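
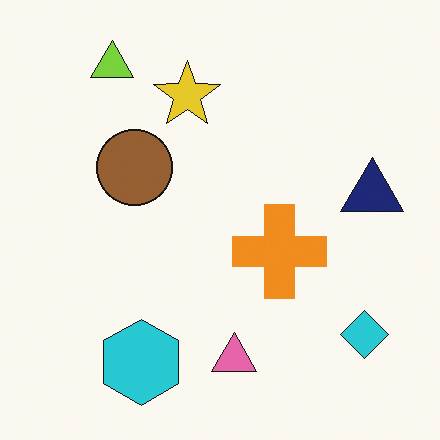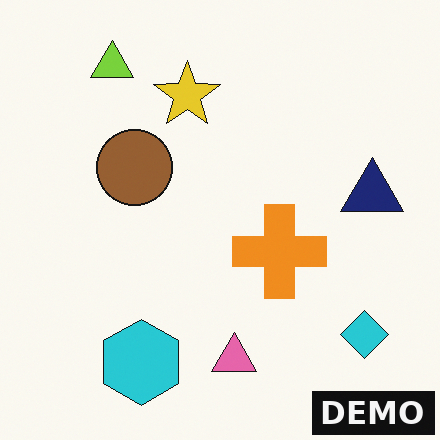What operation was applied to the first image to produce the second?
The image was watermarked with the text "DEMO" in the lower-right corner.

A dark label reading "DEMO" appears in the lower-right corner.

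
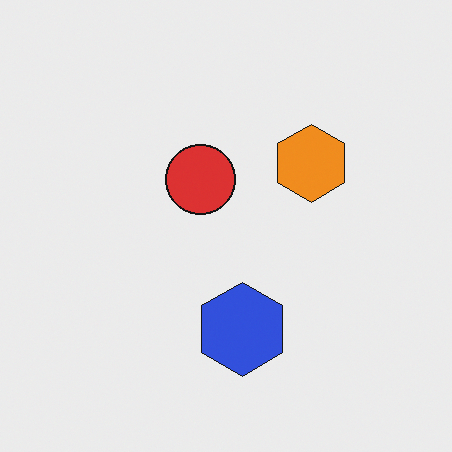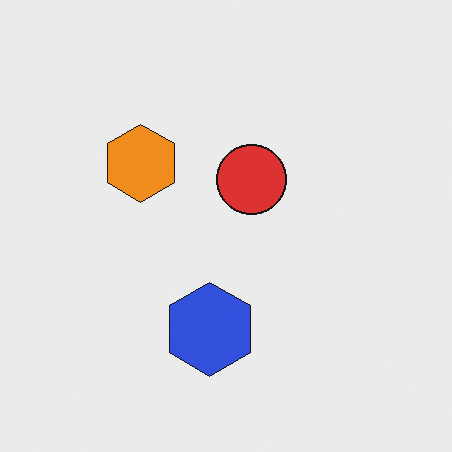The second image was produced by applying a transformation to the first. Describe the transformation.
The image was flipped horizontally (left ↔ right).

The orange hexagon is in the right of the first image and the left of the second — shapes on opposite sides of the vertical midline have swapped in a mirror flip.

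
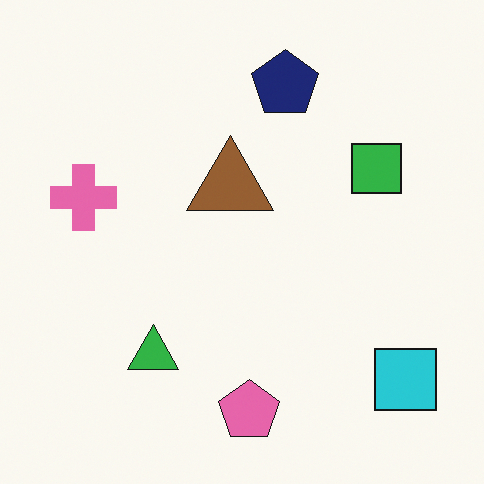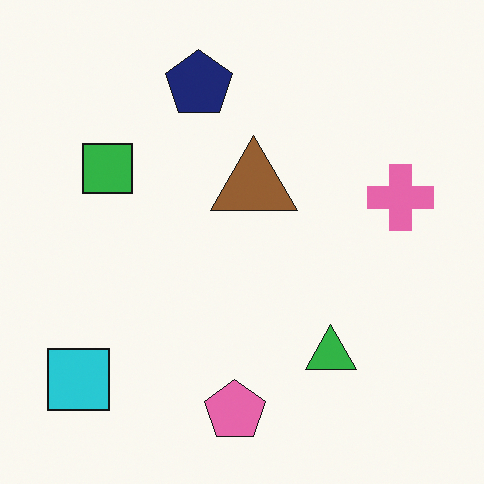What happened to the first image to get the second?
This is the original image flipped horizontally (left ↔ right).

The cyan square is in the bottom-right of the first image and the bottom-left of the second — shapes on opposite sides of the vertical midline have swapped in a mirror flip.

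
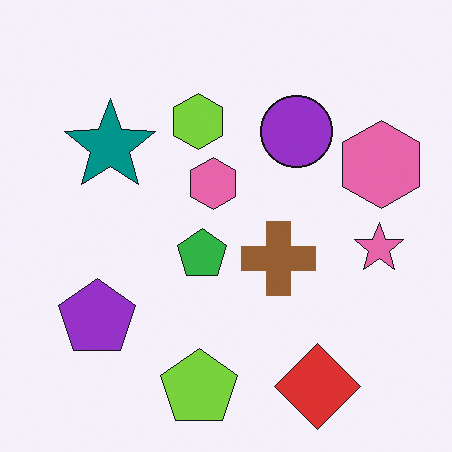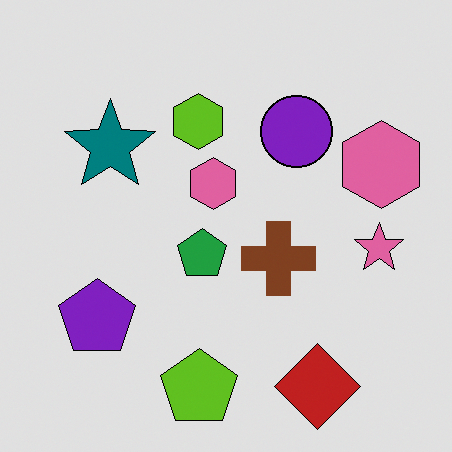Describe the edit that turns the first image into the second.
Posterized to a reduced palette.

Each flat color has snapped to a coarser quantized level — most visibly, the near-white background has dropped to a flat grey.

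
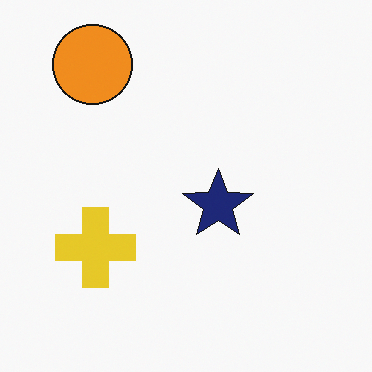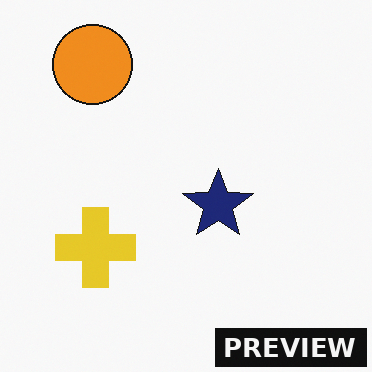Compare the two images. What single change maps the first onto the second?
It was watermarked with the text "PREVIEW" in the lower-right corner.

A dark label reading "PREVIEW" appears in the lower-right corner.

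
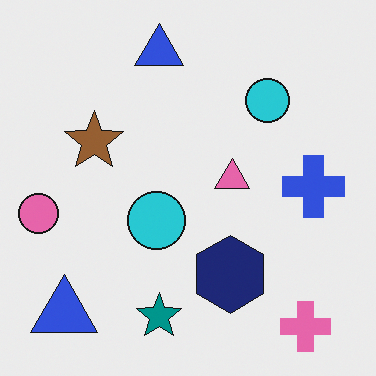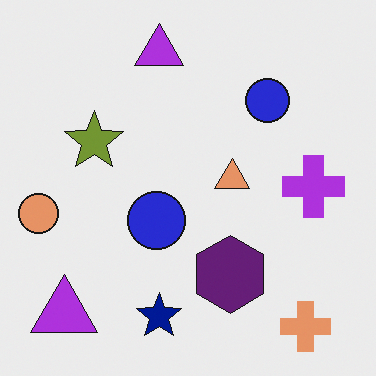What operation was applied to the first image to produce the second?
The second image is the first hue-shifted slightly.

Every shape's color has rotated by the same amount around the hue wheel — a uniform hue shift.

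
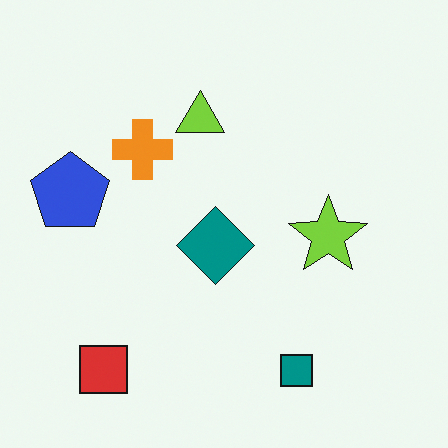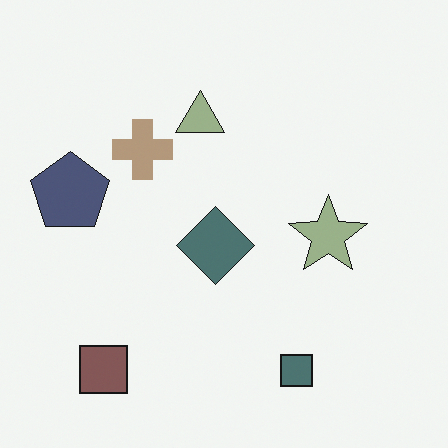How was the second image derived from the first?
The image was made much more muted (saturation change).

All colors are more muted and greyish — a global saturation change.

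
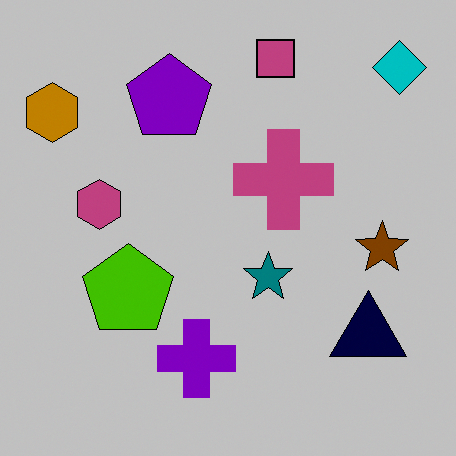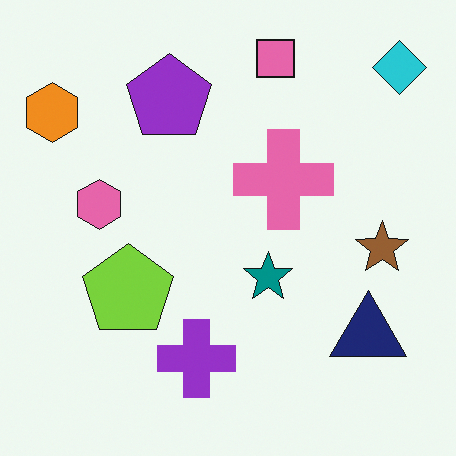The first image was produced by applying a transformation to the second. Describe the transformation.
The transformation is: aggressively posterized.

Each flat color has snapped to a coarser quantized level — most visibly, the near-white background has dropped to a flat grey.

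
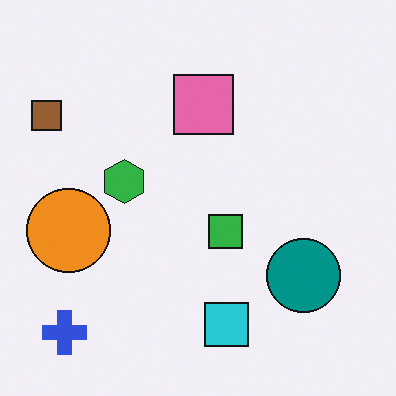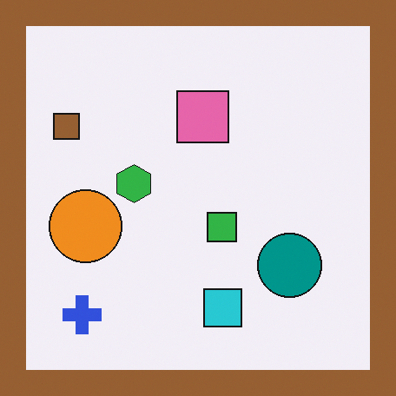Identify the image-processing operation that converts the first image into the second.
This is the original image framed with a brown border.

A solid brown frame runs around the edge of the second image, with the content slightly shrunk inside it.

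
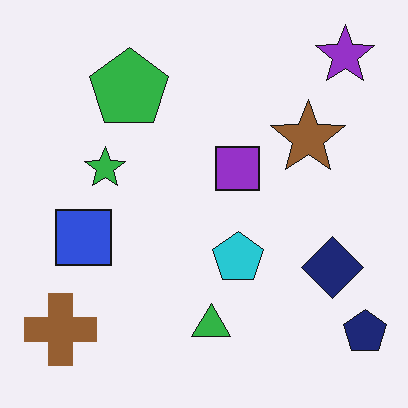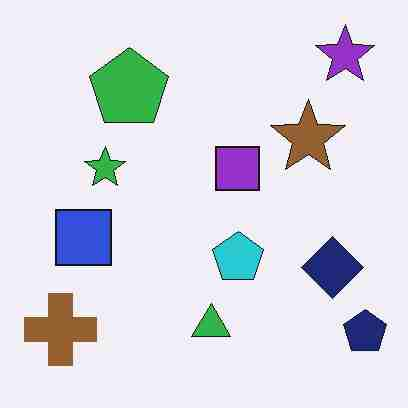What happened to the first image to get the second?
The transformation is: degraded with heavy JPEG compression.

Blocky 8×8 compression artifacts appear around shape edges and the flat background shows ringing — characteristic JPEG degradation.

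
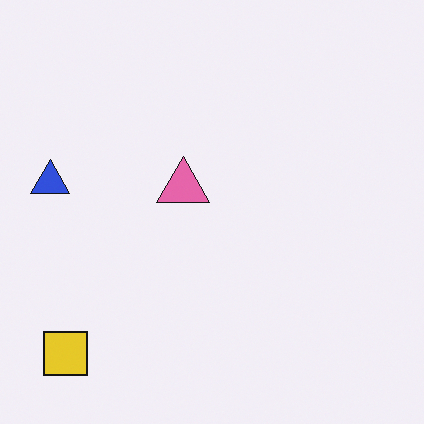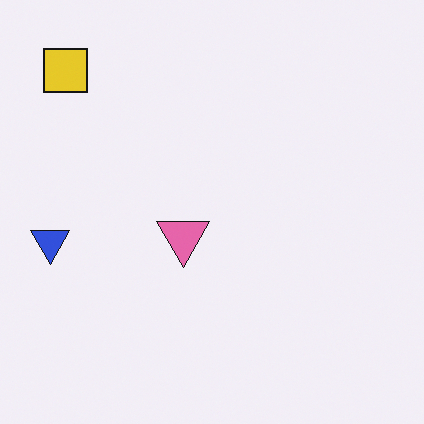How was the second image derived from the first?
This is the original image flipped vertically (top ↔ bottom).

The yellow square is in the bottom-left of the first image and the top-left of the second — shapes on opposite sides of the horizontal midline have swapped in a mirror flip.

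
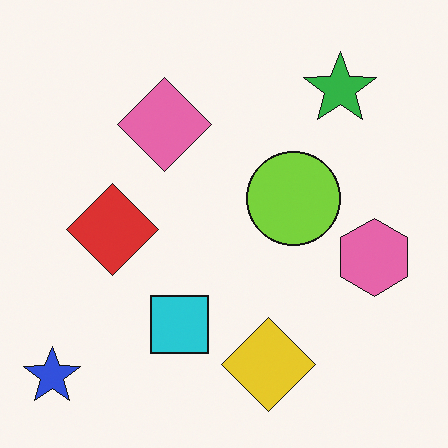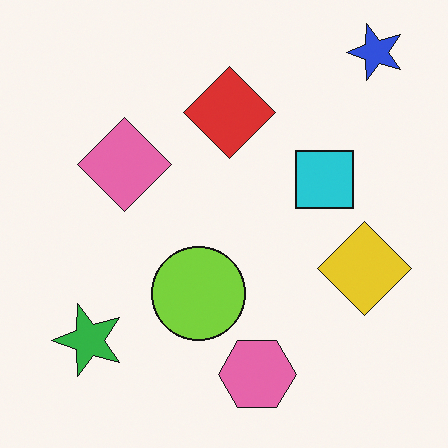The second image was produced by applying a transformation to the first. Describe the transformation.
The image was transposed (reflected across the top-left ↔ bottom-right diagonal).

Shapes have swapped their row and column positions — what was in the top-right is now in the bottom-left — a diagonal reflection.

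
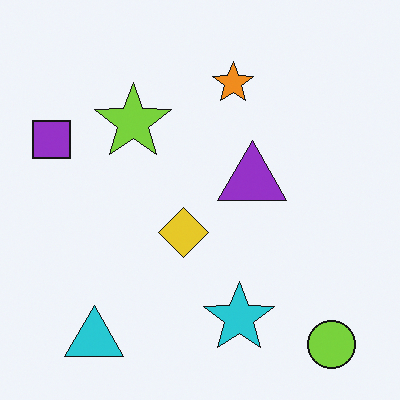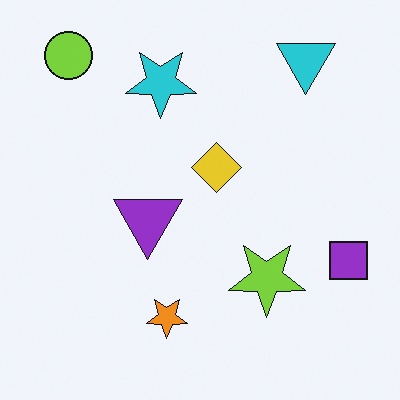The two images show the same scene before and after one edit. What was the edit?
It was rotated 180°.

The lime circle sits in the bottom-right of the first image and the top-left of the second — consistent with a whole-image 180° rotation.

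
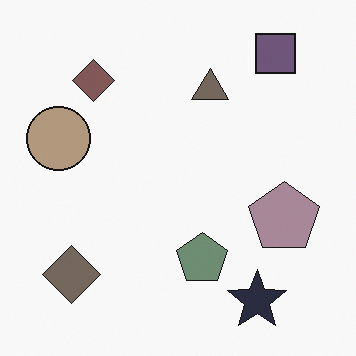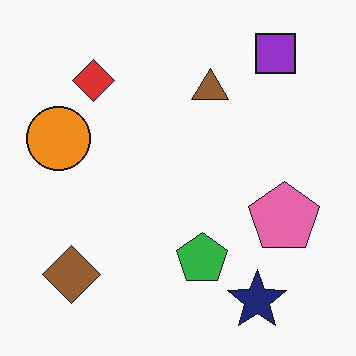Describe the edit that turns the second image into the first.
This is the original image made much more muted (saturation change).

All colors are more muted and greyish — a global saturation change.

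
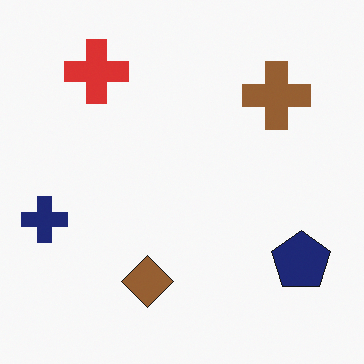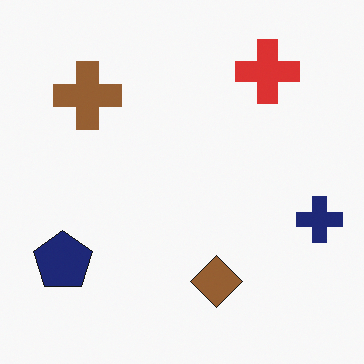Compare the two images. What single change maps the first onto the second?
The second image is the first flipped horizontally (left ↔ right).

The navy cross is in the left of the first image and the right of the second — shapes on opposite sides of the vertical midline have swapped in a mirror flip.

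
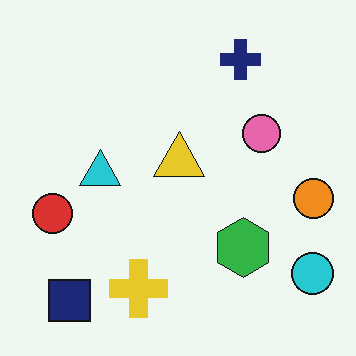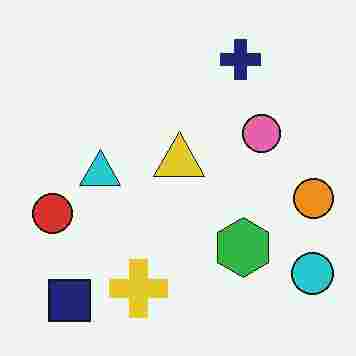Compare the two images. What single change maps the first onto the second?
The transformation is: heavily JPEG-compressed with obvious blocking artifacts.

Blocky 8×8 compression artifacts appear around shape edges and the flat background shows ringing — characteristic JPEG degradation.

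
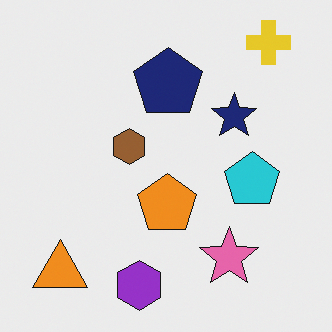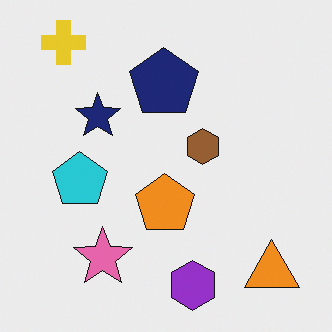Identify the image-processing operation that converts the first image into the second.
This is the original image flipped horizontally (left ↔ right).

The orange triangle is in the bottom-left of the first image and the bottom-right of the second — shapes on opposite sides of the vertical midline have swapped in a mirror flip.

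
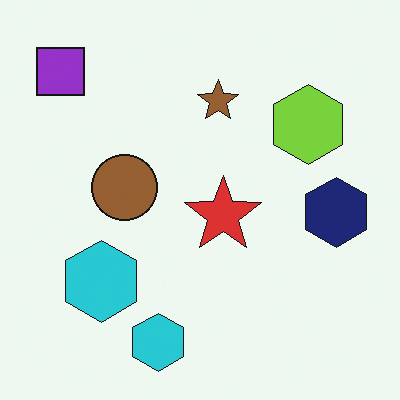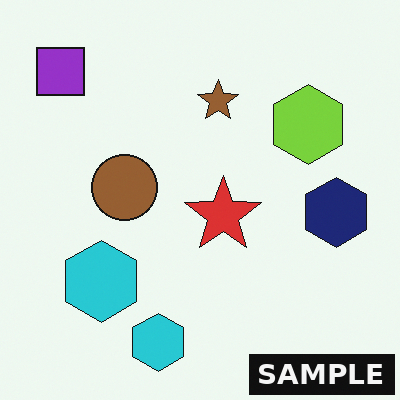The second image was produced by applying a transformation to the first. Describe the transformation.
The transformation is: watermarked with the text "SAMPLE" in the lower-right corner.

A dark label reading "SAMPLE" appears in the lower-right corner.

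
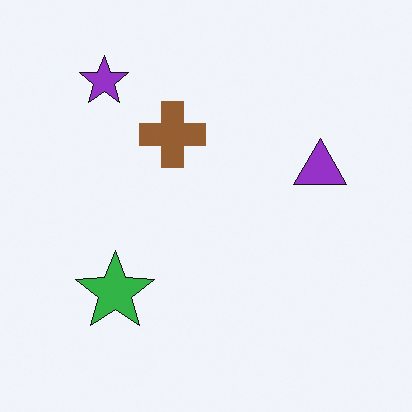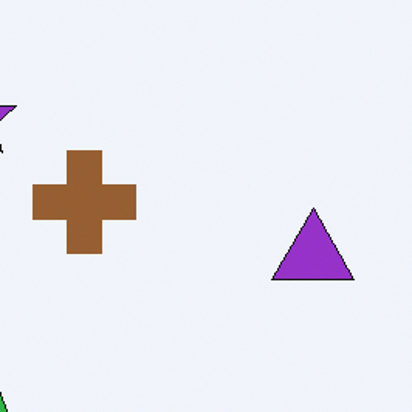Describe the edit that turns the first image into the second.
It was cropped to a modestly smaller region and rescaled.

The visible shapes are larger and the field of view is narrower; shapes near the original edges may be partly or wholly outside the frame — a crop-and-rescale.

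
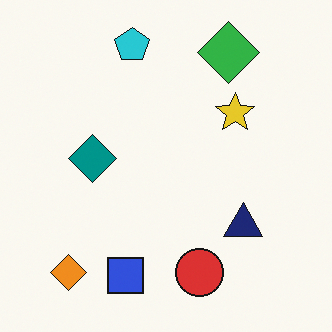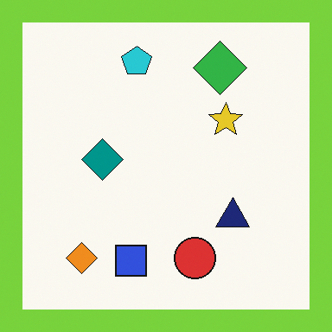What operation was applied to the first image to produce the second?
The image was framed with a lime border.

A solid lime frame runs around the edge of the second image, with the content slightly shrunk inside it.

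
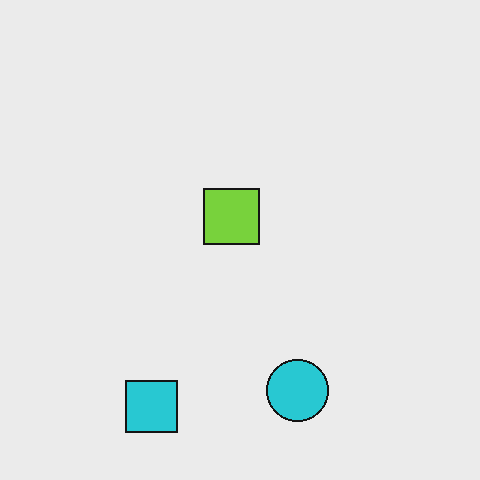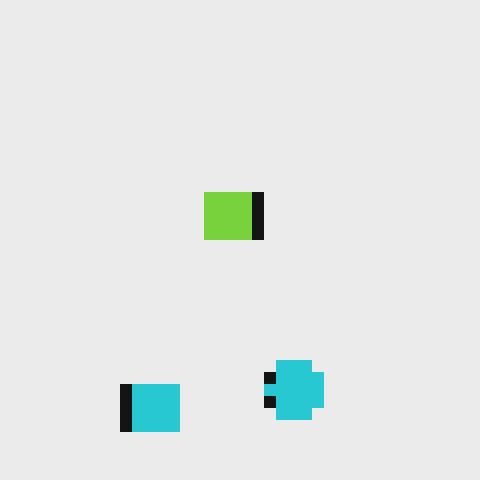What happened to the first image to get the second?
Heavily pixelated into large blocks.

Shapes are reduced to large square blocks; fine edges and outlines are lost — a downscale-then-upscale (mosaic) effect.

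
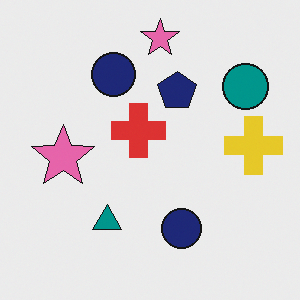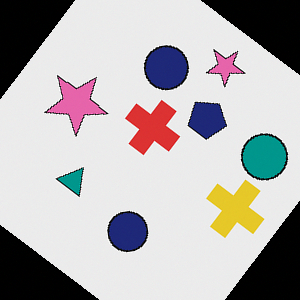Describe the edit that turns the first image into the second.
This is the original image rotated clockwise by a large amount — several tens of degrees.

Every shape is tilted by the same angle and the image corners show triangular fill wedges — a whole-image rotation by a non-right angle.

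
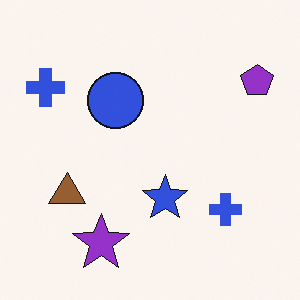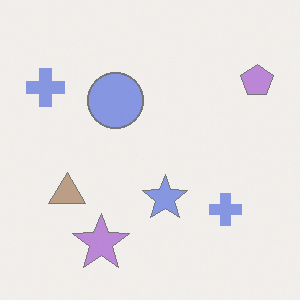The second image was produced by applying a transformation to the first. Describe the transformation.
The transformation is: washed out (contrast reduced).

Tones are pushed toward mid-grey across the whole image — a global contrast change.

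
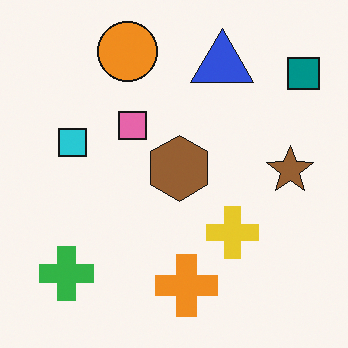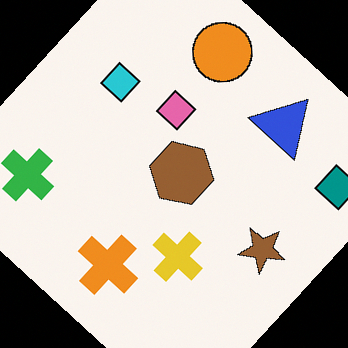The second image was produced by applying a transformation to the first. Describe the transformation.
This is the original image rotated clockwise by a large amount — several tens of degrees.

Every shape is tilted by the same angle and the image corners show triangular fill wedges — a whole-image rotation by a non-right angle.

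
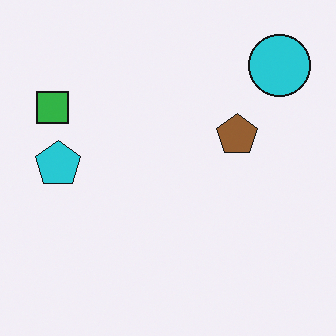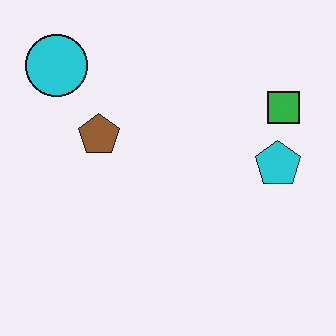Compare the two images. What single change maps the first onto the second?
The image was flipped horizontally (left ↔ right).

The green square is in the top-left of the first image and the top-right of the second — shapes on opposite sides of the vertical midline have swapped in a mirror flip.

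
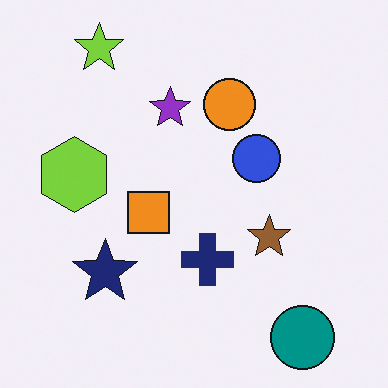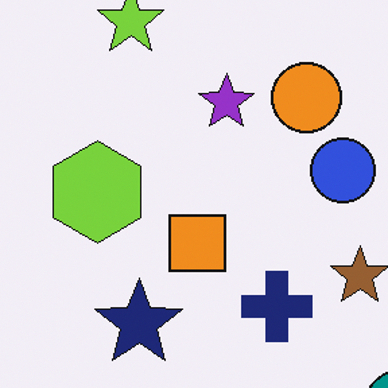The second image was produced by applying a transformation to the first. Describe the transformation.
The image was cropped to a modestly smaller region and rescaled.

The visible shapes are larger and the field of view is narrower; shapes near the original edges may be partly or wholly outside the frame — a crop-and-rescale.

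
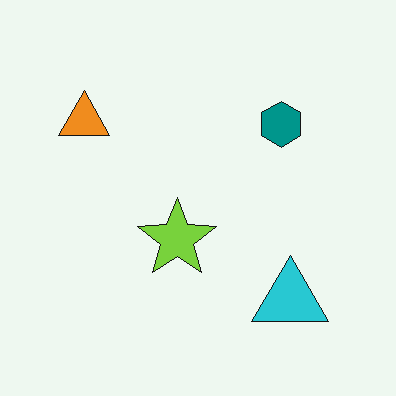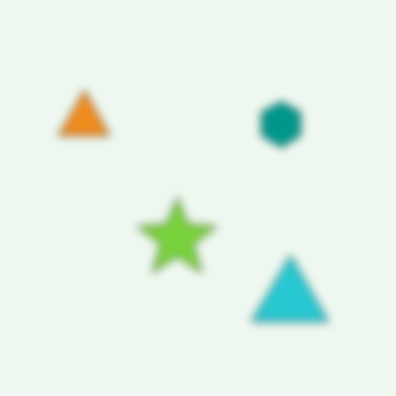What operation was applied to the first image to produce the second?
The transformation is: moderately blurred.

Shape edges and outlines are uniformly softened across the whole image.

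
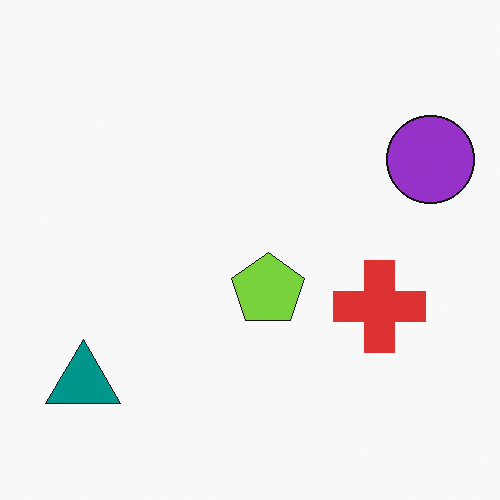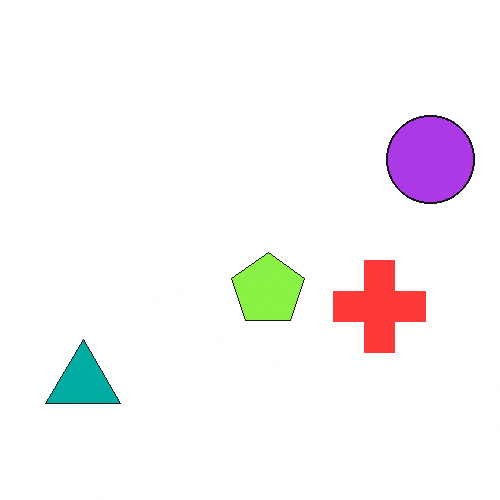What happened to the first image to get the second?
This is the original image brightened a little.

Every pixel — background and shapes alike — is uniformly brightened.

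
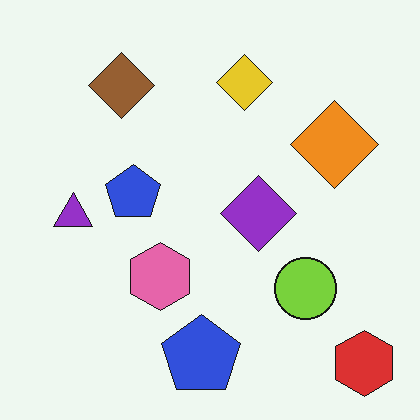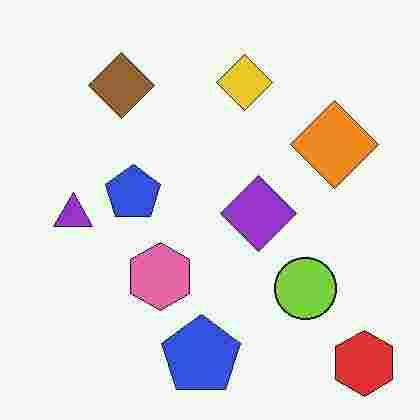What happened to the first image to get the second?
Heavily JPEG-compressed with obvious blocking artifacts.

Blocky 8×8 compression artifacts appear around shape edges and the flat background shows ringing — characteristic JPEG degradation.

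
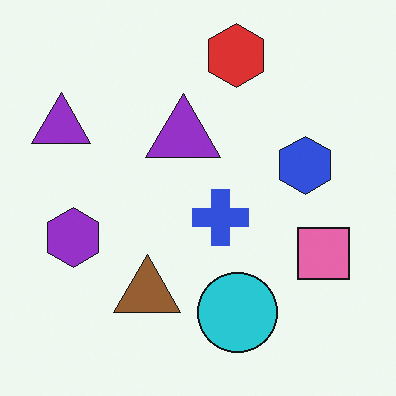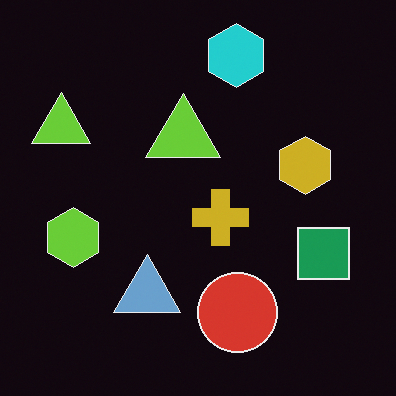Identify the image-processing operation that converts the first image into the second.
It was color-inverted (negative).

The light background has become dark and every shape's color is its complement — a photographic negative.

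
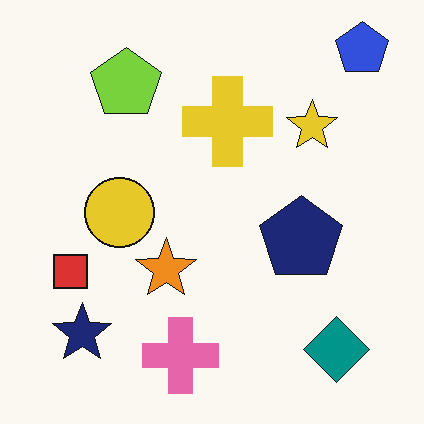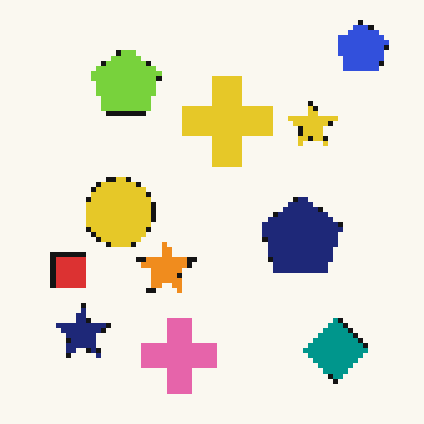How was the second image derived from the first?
The transformation is: lightly pixelated (a mild mosaic effect).

Shapes are reduced to large square blocks; fine edges and outlines are lost — a downscale-then-upscale (mosaic) effect.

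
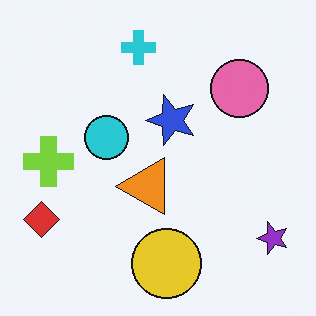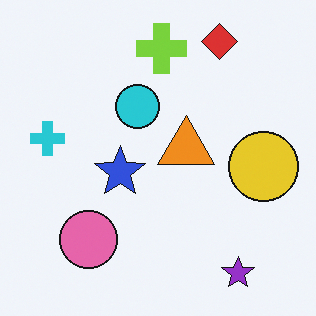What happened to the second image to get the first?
The image was transposed (reflected across the top-left ↔ bottom-right diagonal).

Shapes have swapped their row and column positions — what was in the top-right is now in the bottom-left — a diagonal reflection.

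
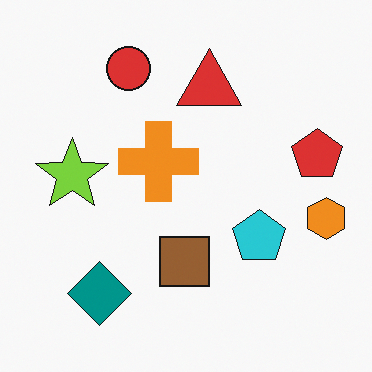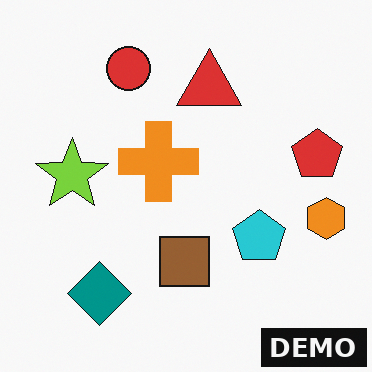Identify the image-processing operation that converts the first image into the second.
The second image is the first watermarked with the text "DEMO" in the lower-right corner.

A dark label reading "DEMO" appears in the lower-right corner.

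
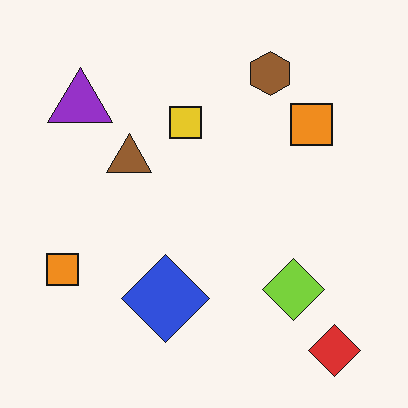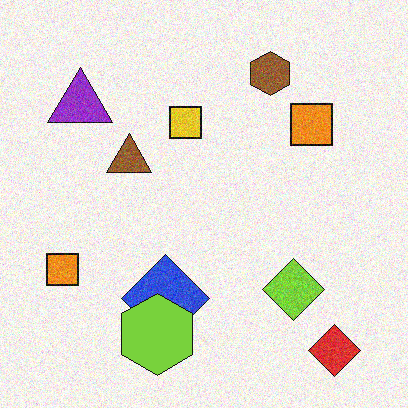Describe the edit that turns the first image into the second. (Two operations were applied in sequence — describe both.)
The transformation is: degraded with visible gaussian noise, then overlaid with an additional lime hexagon.

Random speckle covers the whole image, including the flat background. A lime hexagon appears in the second image that is absent from the first.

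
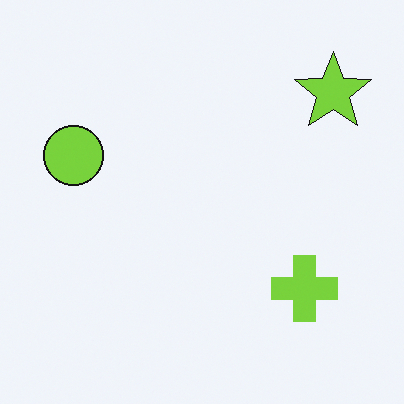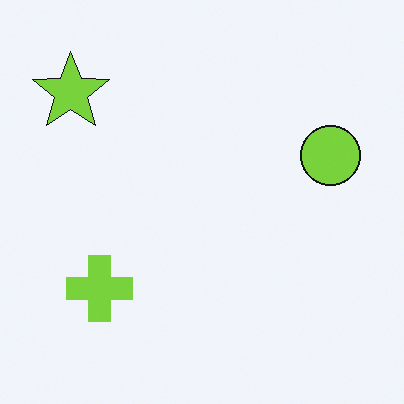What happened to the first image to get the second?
The second image is the first flipped horizontally (left ↔ right).

The lime star is in the top-right of the first image and the top-left of the second — shapes on opposite sides of the vertical midline have swapped in a mirror flip.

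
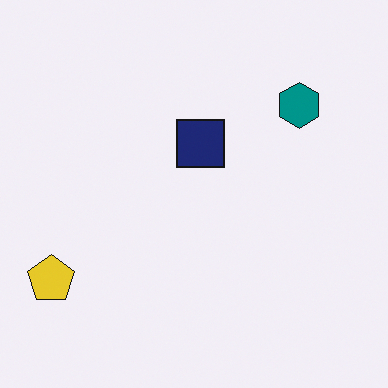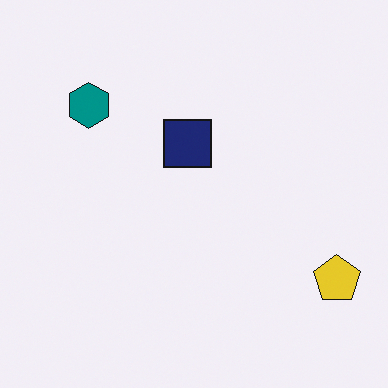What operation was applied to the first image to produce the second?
Flipped horizontally (left ↔ right).

The yellow pentagon is in the bottom-left of the first image and the bottom-right of the second — shapes on opposite sides of the vertical midline have swapped in a mirror flip.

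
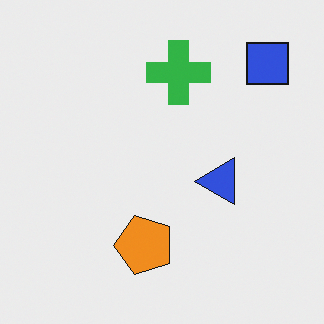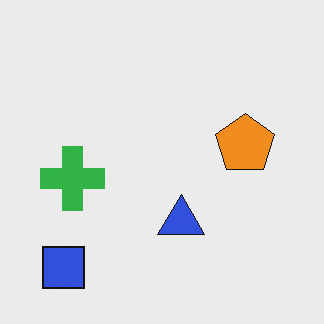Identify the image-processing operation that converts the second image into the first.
The transformation is: transposed (reflected across the top-left ↔ bottom-right diagonal).

Shapes have swapped their row and column positions — what was in the top-right is now in the bottom-left — a diagonal reflection.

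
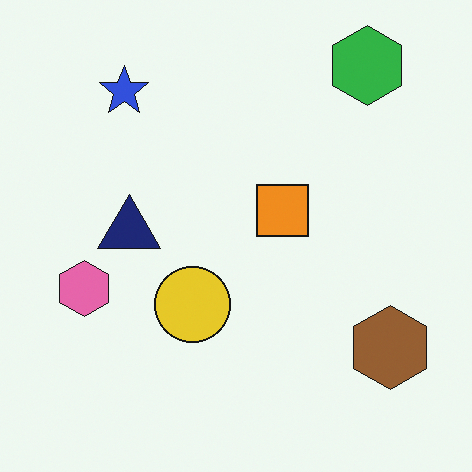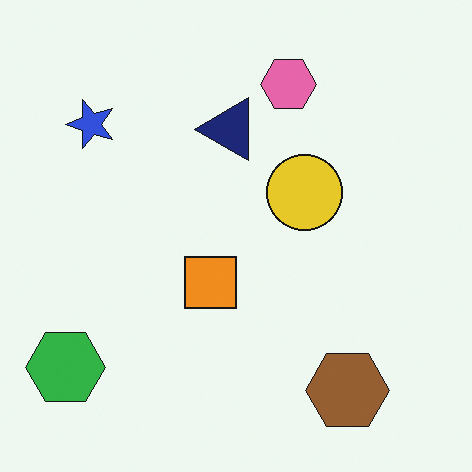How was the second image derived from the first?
The transformation is: transposed (reflected across the top-left ↔ bottom-right diagonal).

Shapes have swapped their row and column positions — what was in the top-right is now in the bottom-left — a diagonal reflection.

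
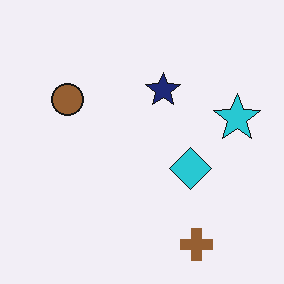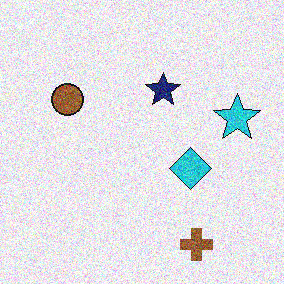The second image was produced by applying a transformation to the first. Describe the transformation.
This is the original image degraded with strong gaussian noise.

Random speckle covers the whole image, including the flat background.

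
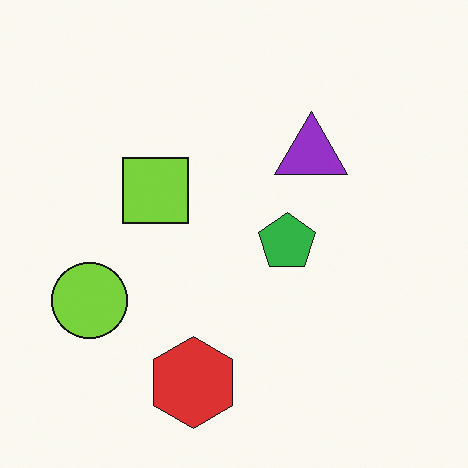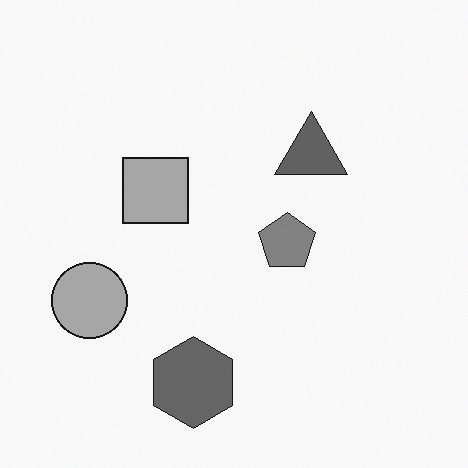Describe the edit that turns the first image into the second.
The image was converted to grayscale.

All color is removed — every shape is now a shade of grey.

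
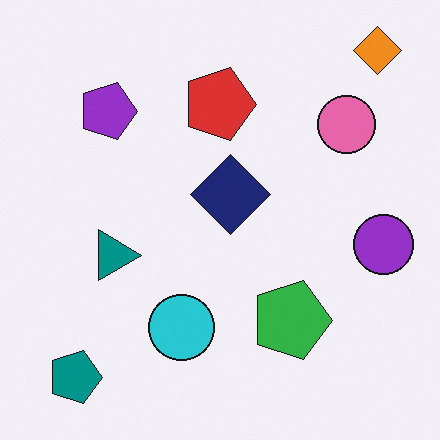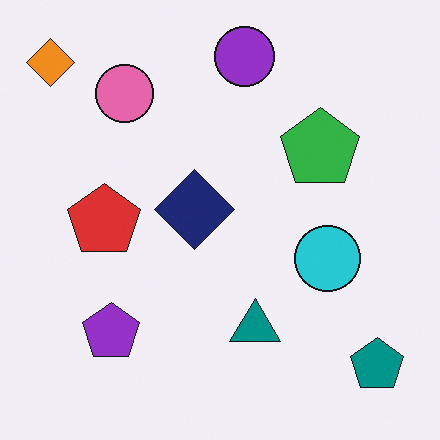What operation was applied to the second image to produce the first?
This is the original image rotated 90° clockwise.

The orange diamond sits in the top-left of the second image and the top-right of the first — consistent with a whole-image 90° clockwise rotation.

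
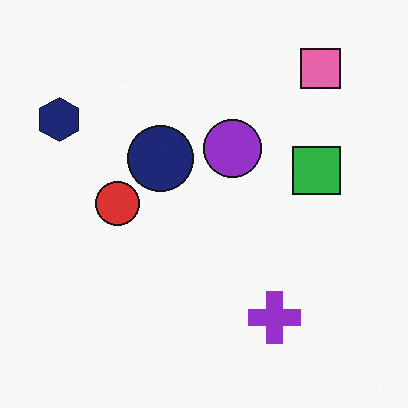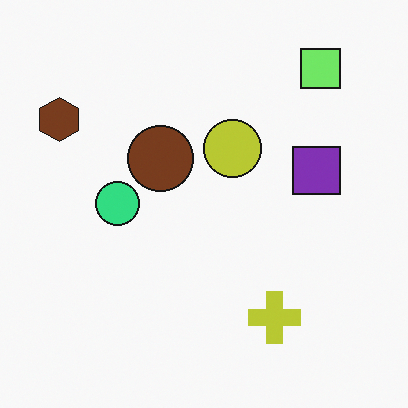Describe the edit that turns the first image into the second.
The image was hue-shifted through roughly a third of the color wheel.

Every shape's color has rotated by the same amount around the hue wheel — a uniform hue shift.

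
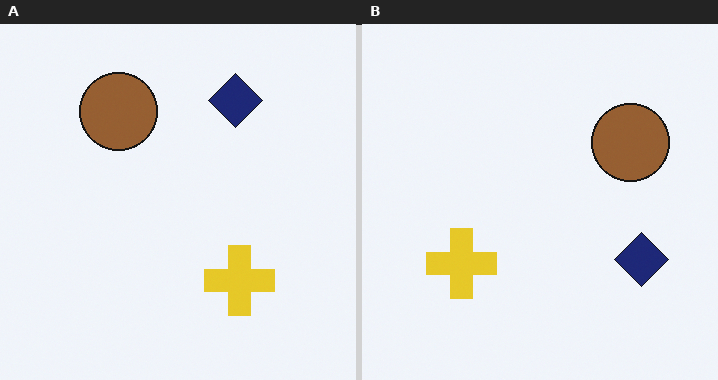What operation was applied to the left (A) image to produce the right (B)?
It was rotated 90° clockwise.

The navy diamond sits in the top of the left (A) image and the right of the right (B) — consistent with a whole-image 90° clockwise rotation.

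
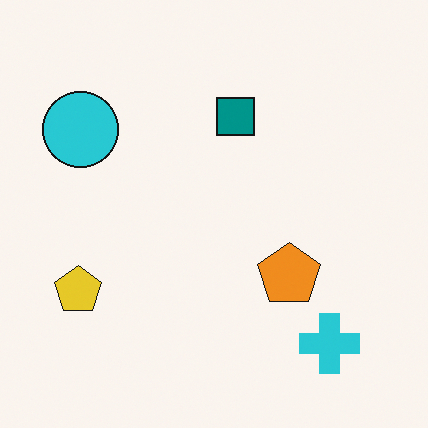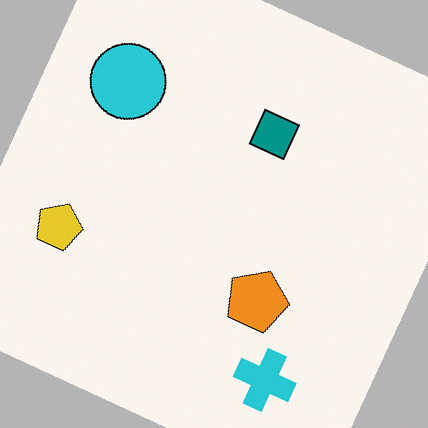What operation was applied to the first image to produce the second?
It was rotated clockwise by a moderate amount.

Every shape is tilted by the same angle and the image corners show triangular fill wedges — a whole-image rotation by a non-right angle.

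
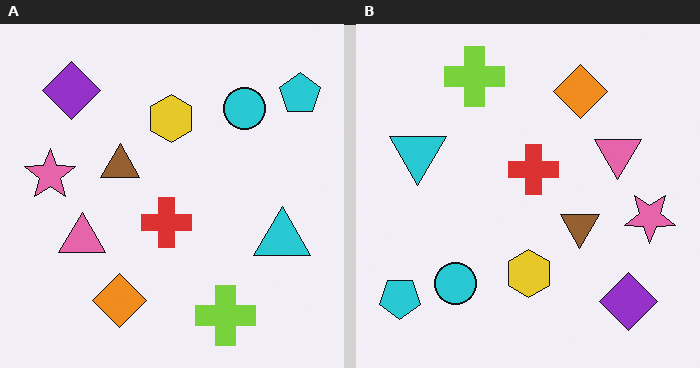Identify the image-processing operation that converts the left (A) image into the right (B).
Rotated 180°.

The cyan pentagon sits in the top-right of the left (A) image and the bottom-left of the right (B) — consistent with a whole-image 180° rotation.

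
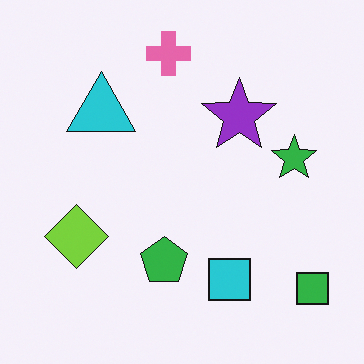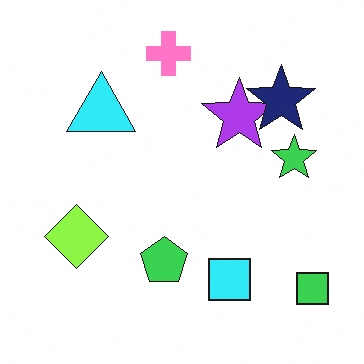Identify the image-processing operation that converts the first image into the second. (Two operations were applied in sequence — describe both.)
Brightened a little, then overlaid with an additional navy star.

Every pixel — background and shapes alike — is uniformly brightened. A navy star appears in the second image that is absent from the first.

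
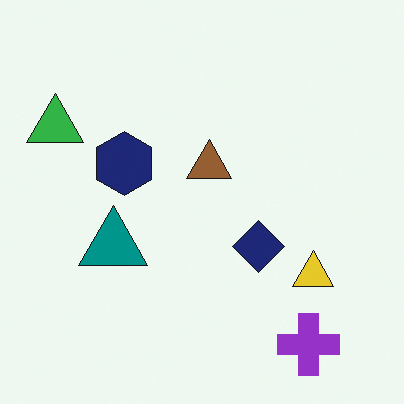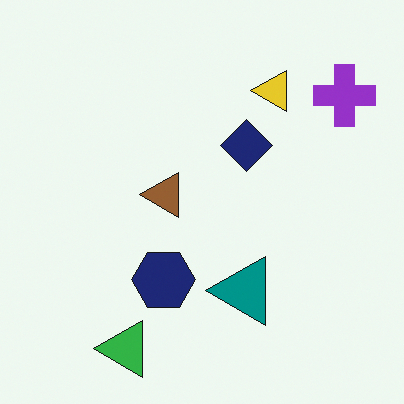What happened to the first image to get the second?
The second image is the first rotated 90° counter-clockwise.

The purple cross sits in the bottom-right of the first image and the top-right of the second — consistent with a whole-image 90° counter-clockwise rotation.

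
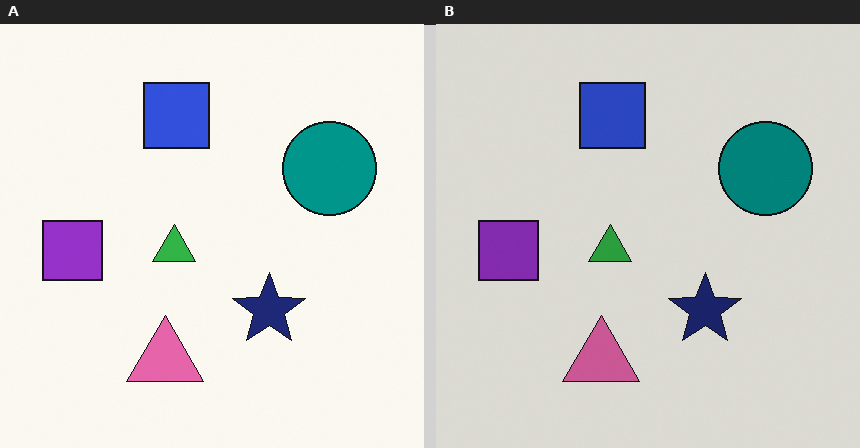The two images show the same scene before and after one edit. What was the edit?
The right (B) image is the left (A) darkened a little.

Every pixel — background and shapes alike — is uniformly darkened.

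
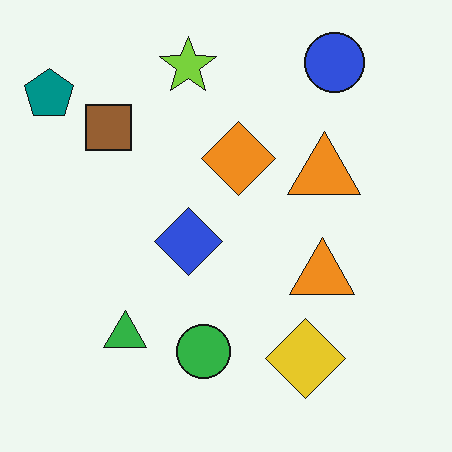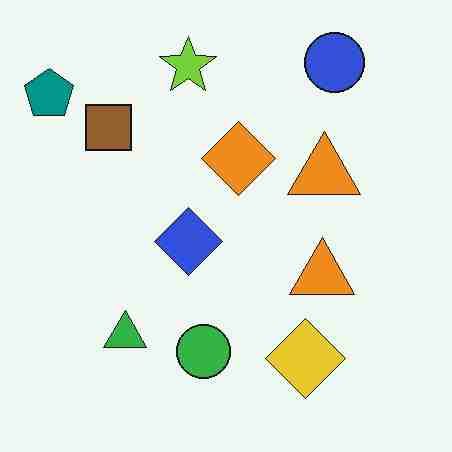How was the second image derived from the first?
It was degraded with heavy JPEG compression.

Blocky 8×8 compression artifacts appear around shape edges and the flat background shows ringing — characteristic JPEG degradation.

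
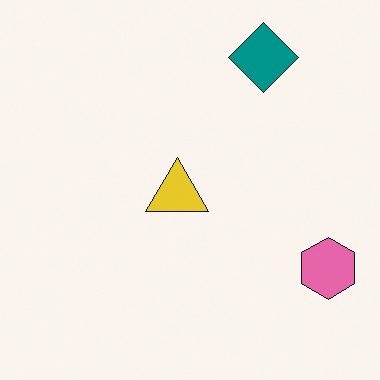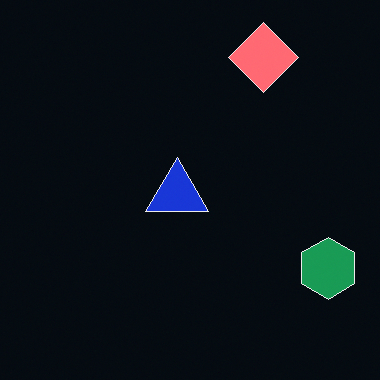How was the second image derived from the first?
The transformation is: color-inverted (negative).

The light background has become dark and every shape's color is its complement — a photographic negative.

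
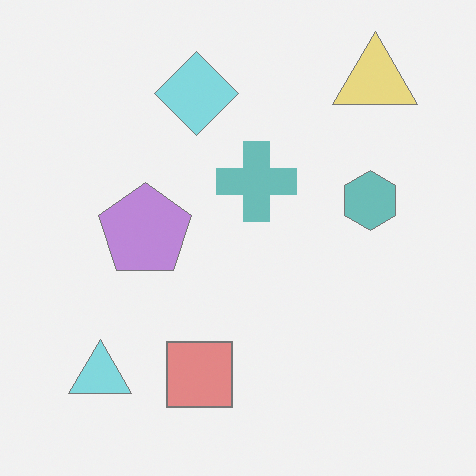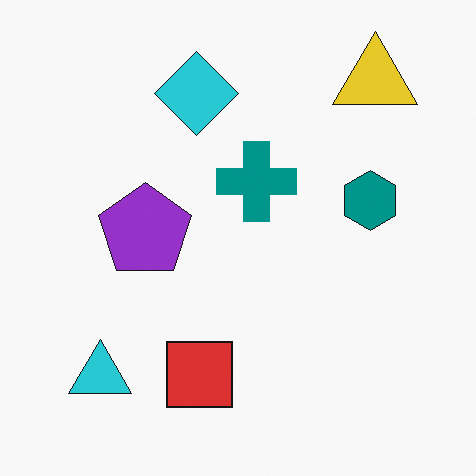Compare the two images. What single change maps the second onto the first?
Washed out (contrast reduced).

Tones are pushed toward mid-grey across the whole image — a global contrast change.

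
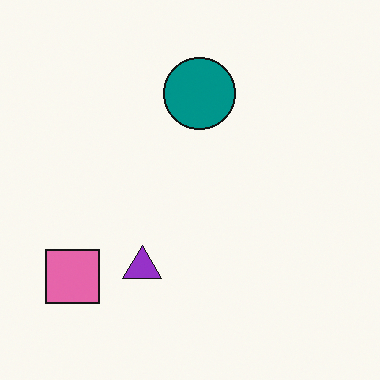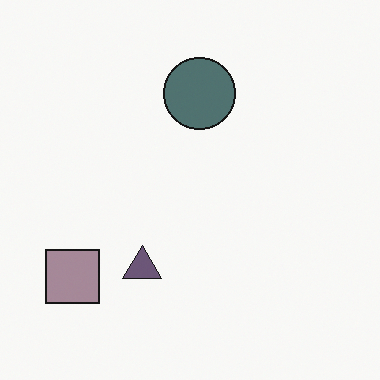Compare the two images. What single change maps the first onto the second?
It was heavily desaturated.

All colors are more muted and greyish — a global saturation change.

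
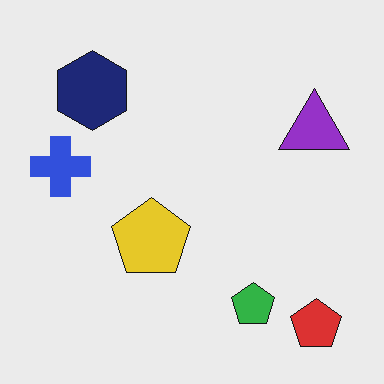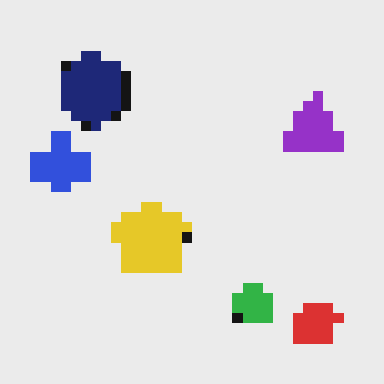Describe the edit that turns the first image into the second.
The transformation is: heavily pixelated into large blocks.

Shapes are reduced to large square blocks; fine edges and outlines are lost — a downscale-then-upscale (mosaic) effect.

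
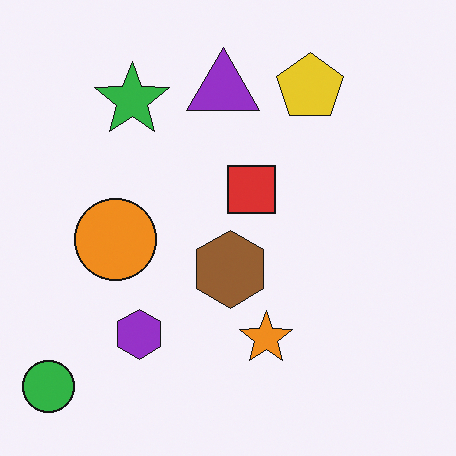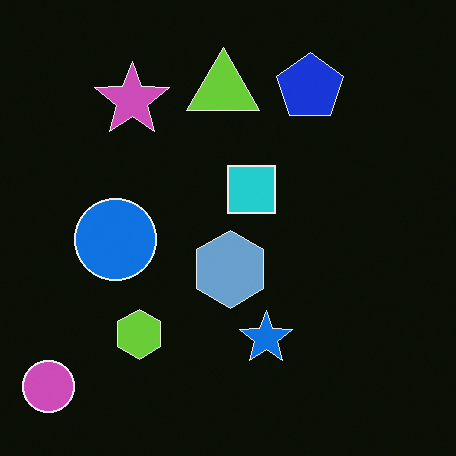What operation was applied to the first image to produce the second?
This is the original image color-inverted (negative).

The light background has become dark and every shape's color is its complement — a photographic negative.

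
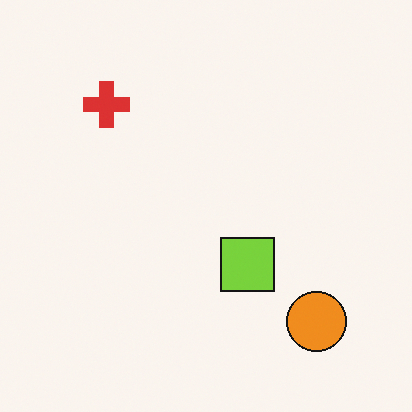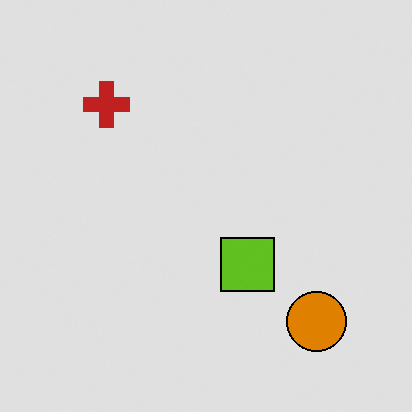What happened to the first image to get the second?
Posterized to a reduced palette.

Each flat color has snapped to a coarser quantized level — most visibly, the near-white background has dropped to a flat grey.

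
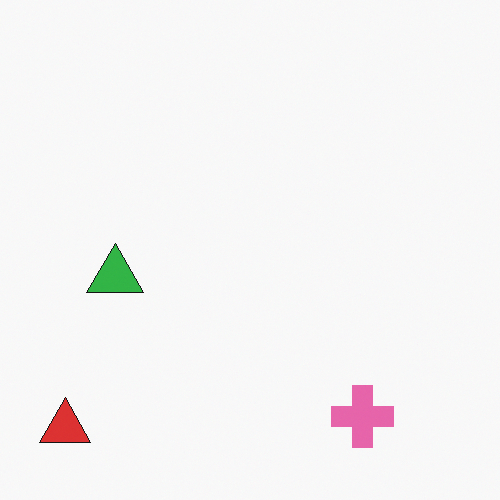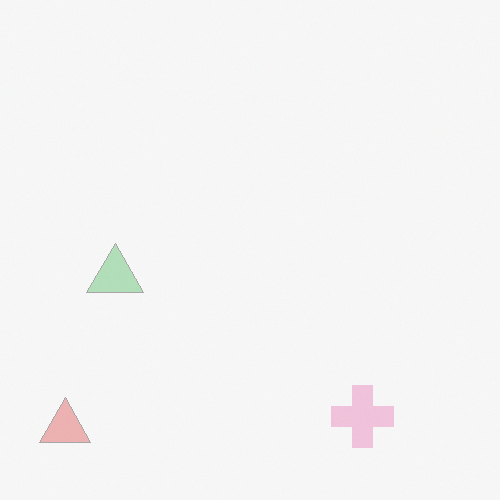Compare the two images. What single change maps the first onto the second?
It was washed out (contrast reduced).

Tones are pushed toward mid-grey across the whole image — a global contrast change.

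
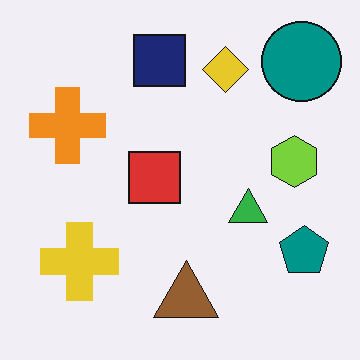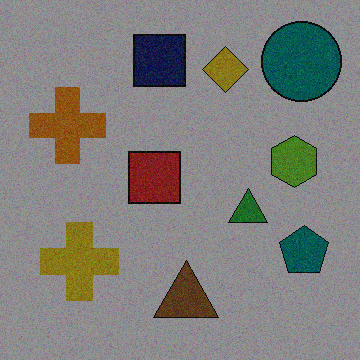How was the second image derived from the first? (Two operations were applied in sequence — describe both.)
The transformation is: degraded with visible gaussian noise, then darkened a lot.

Random speckle covers the whole image, including the flat background. Every pixel — background and shapes alike — is uniformly darkened.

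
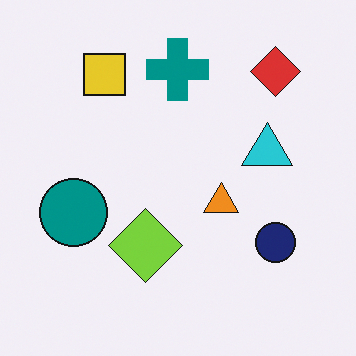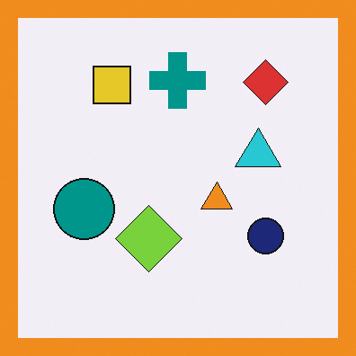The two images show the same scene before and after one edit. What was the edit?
The transformation is: framed with a orange border.

A solid orange frame runs around the edge of the second image, with the content slightly shrunk inside it.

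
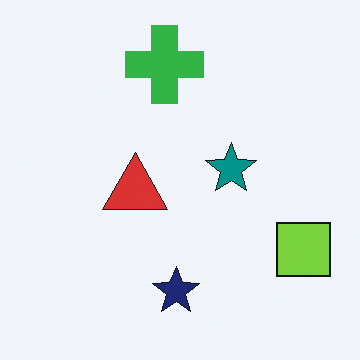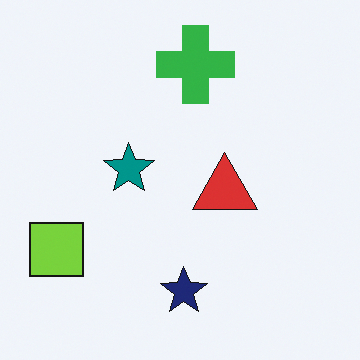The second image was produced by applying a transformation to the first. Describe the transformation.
The second image is the first flipped horizontally (left ↔ right).

The lime square is in the bottom-right of the first image and the bottom-left of the second — shapes on opposite sides of the vertical midline have swapped in a mirror flip.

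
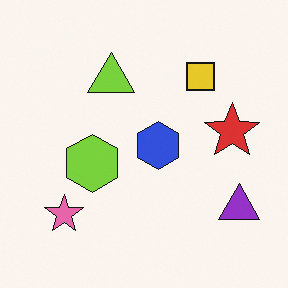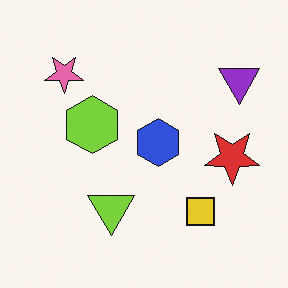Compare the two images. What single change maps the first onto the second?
The second image is the first flipped vertically (top ↔ bottom).

The pink star is in the bottom-left of the first image and the top-left of the second — shapes on opposite sides of the horizontal midline have swapped in a mirror flip.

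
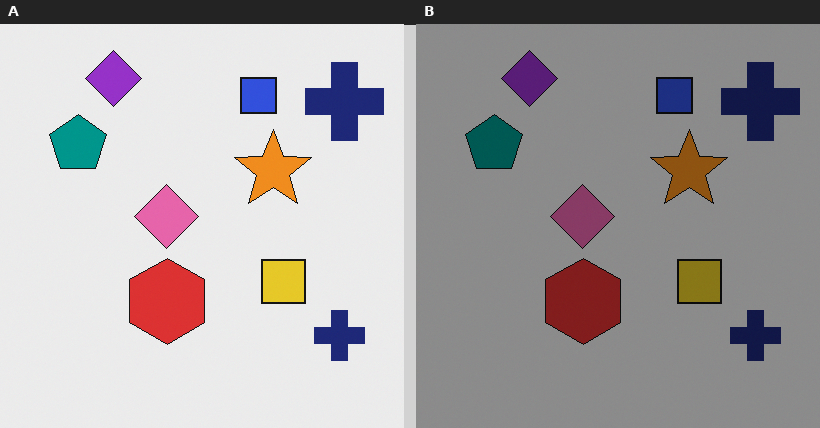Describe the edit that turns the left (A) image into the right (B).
The transformation is: substantially darkened.

Every pixel — background and shapes alike — is uniformly darkened.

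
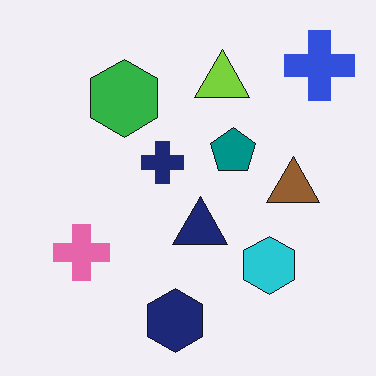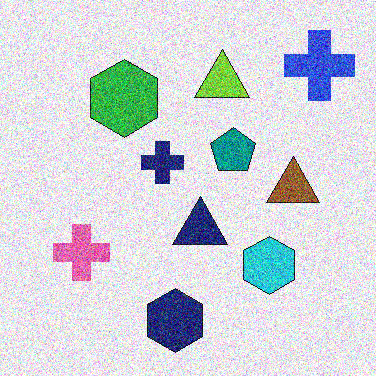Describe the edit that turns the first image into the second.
It was degraded with heavy additive noise.

Random speckle covers the whole image, including the flat background.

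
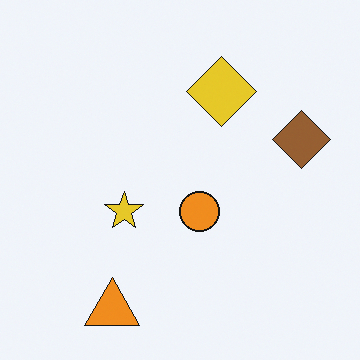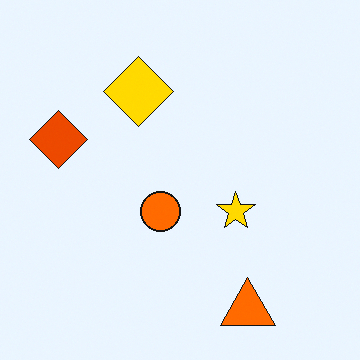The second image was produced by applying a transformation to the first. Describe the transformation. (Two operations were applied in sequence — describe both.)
It was flipped horizontally (left ↔ right), then heavily oversaturated.

The brown diamond is in the right of the first image and the left of the second — shapes on opposite sides of the vertical midline have swapped in a mirror flip. All colors are more vivid — a global saturation change.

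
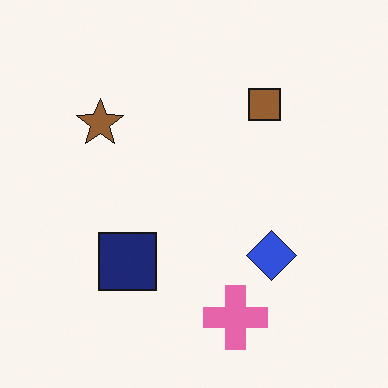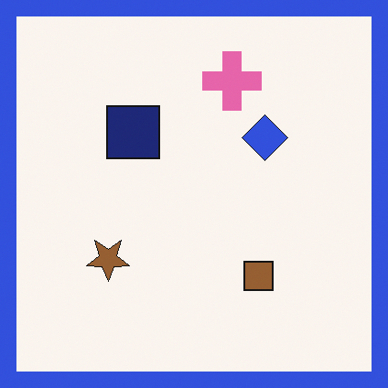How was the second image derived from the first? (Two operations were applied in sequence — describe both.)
The image was flipped vertically (top ↔ bottom), then framed with a blue border.

The pink cross is in the bottom of the first image and the top of the second — shapes on opposite sides of the horizontal midline have swapped in a mirror flip. A solid blue frame runs around the edge of the second image, with the content slightly shrunk inside it.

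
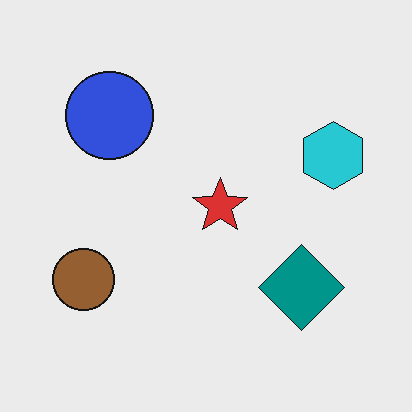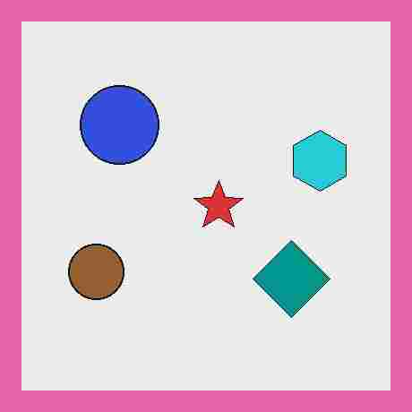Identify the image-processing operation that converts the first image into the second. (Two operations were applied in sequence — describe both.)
Degraded with heavy JPEG compression, then framed with a pink border.

Blocky 8×8 compression artifacts appear around shape edges and the flat background shows ringing — characteristic JPEG degradation. A solid pink frame runs around the edge of the second image, with the content slightly shrunk inside it.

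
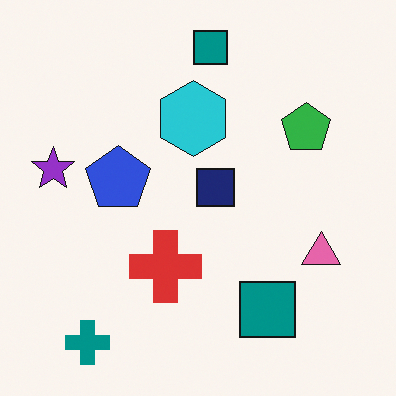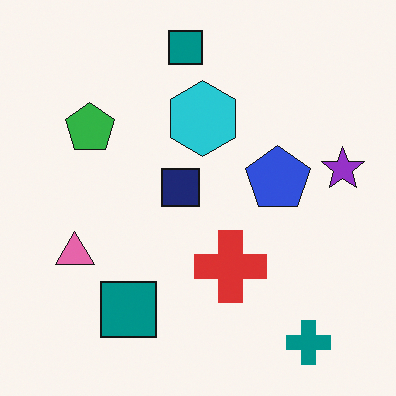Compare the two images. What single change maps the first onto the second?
It was flipped horizontally (left ↔ right).

The purple star is in the left of the first image and the right of the second — shapes on opposite sides of the vertical midline have swapped in a mirror flip.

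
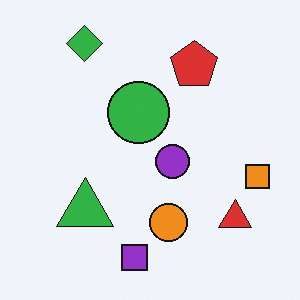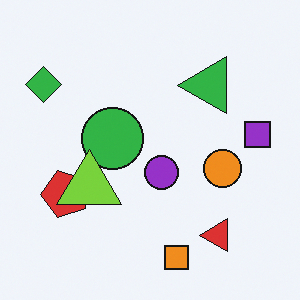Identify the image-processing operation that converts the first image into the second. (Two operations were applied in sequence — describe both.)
The transformation is: transposed (reflected across the top-left ↔ bottom-right diagonal), then overlaid with an additional lime triangle.

Shapes have swapped their row and column positions — what was in the top-right is now in the bottom-left — a diagonal reflection. A lime triangle appears in the second image that is absent from the first.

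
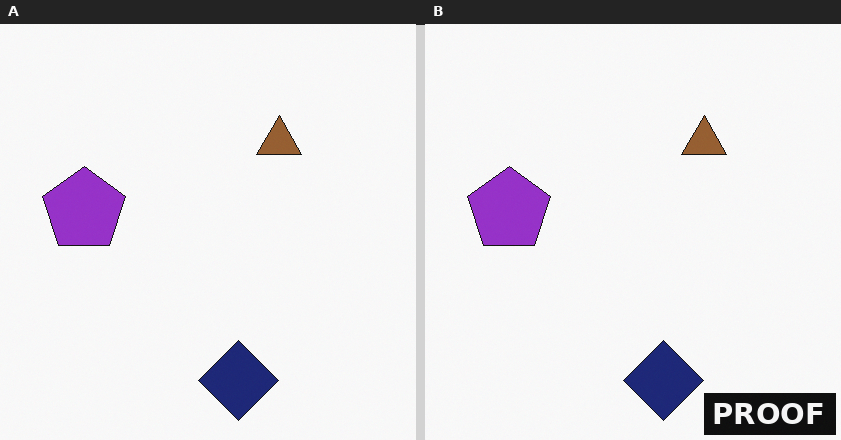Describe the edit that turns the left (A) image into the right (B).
This is the original image watermarked with the text "PROOF" in the lower-right corner.

A dark label reading "PROOF" appears in the lower-right corner.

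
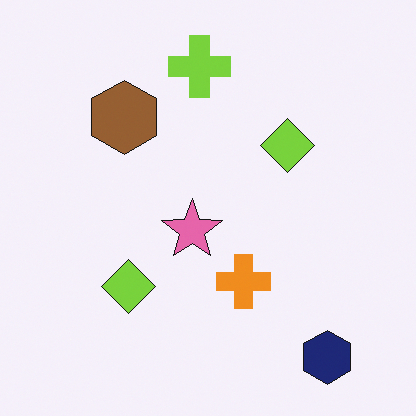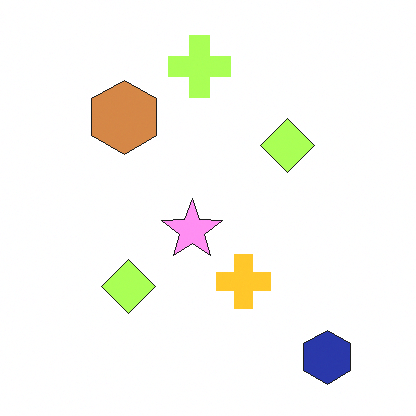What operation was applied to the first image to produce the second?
The image was substantially brightened.

Every pixel — background and shapes alike — is uniformly brightened.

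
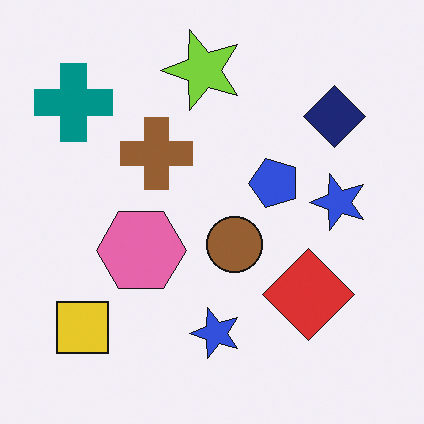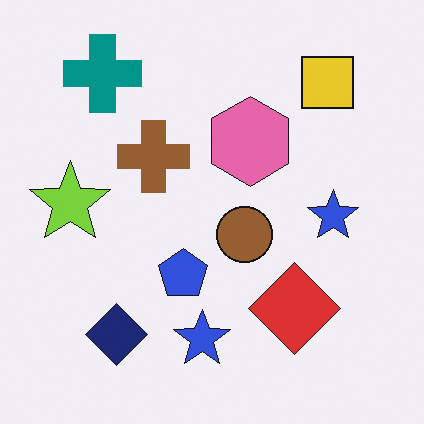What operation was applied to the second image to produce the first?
Transposed (reflected across the top-left ↔ bottom-right diagonal).

Shapes have swapped their row and column positions — what was in the top-right is now in the bottom-left — a diagonal reflection.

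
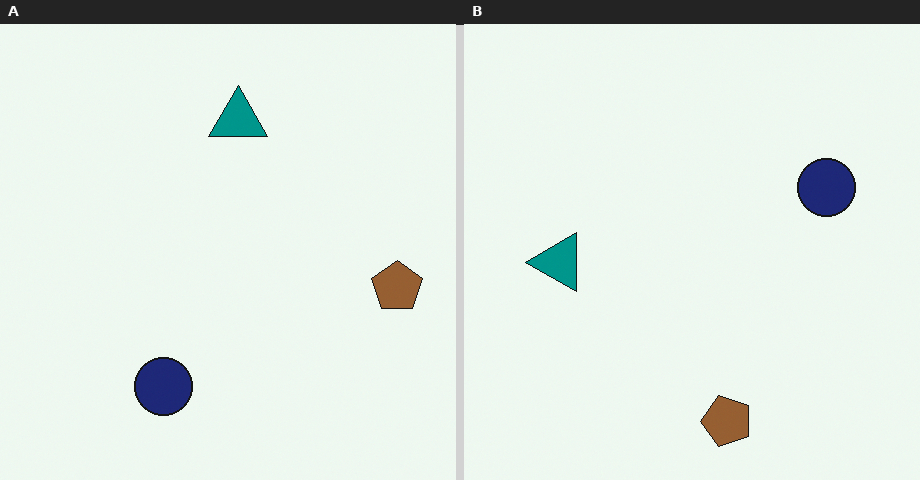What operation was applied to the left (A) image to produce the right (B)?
Transposed (reflected across the top-left ↔ bottom-right diagonal).

Shapes have swapped their row and column positions — what was in the top-right is now in the bottom-left — a diagonal reflection.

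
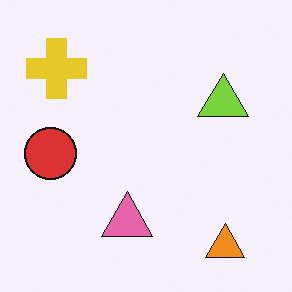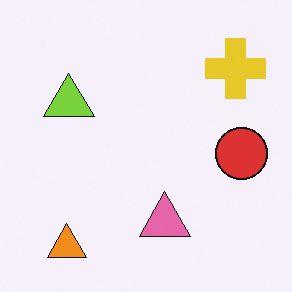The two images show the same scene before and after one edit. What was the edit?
Flipped horizontally (left ↔ right).

The red circle is in the left of the first image and the right of the second — shapes on opposite sides of the vertical midline have swapped in a mirror flip.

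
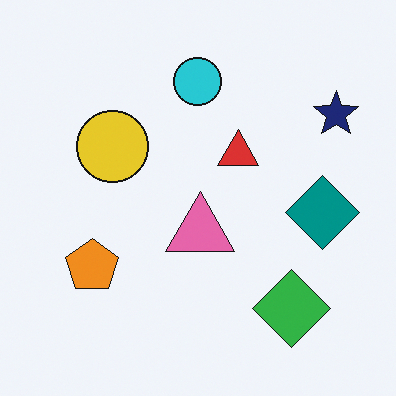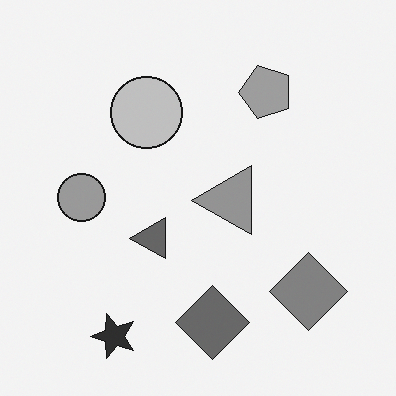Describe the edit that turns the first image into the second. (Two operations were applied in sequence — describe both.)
The transformation is: converted to grayscale, then transposed (reflected across the top-left ↔ bottom-right diagonal).

All color is removed — every shape is now a shade of grey. Shapes have swapped their row and column positions — what was in the top-right is now in the bottom-left — a diagonal reflection.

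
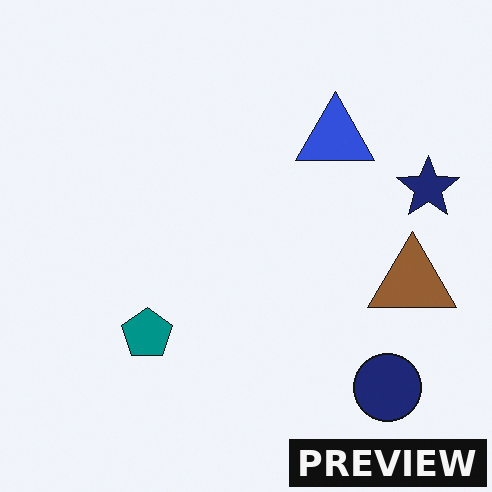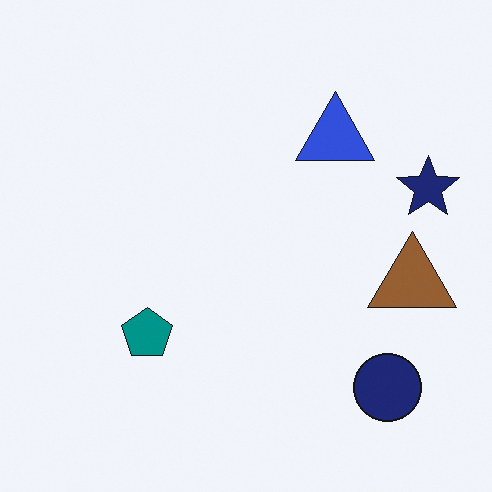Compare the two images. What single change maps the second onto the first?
The transformation is: watermarked with the text "PREVIEW" in the lower-right corner.

A dark label reading "PREVIEW" appears in the lower-right corner.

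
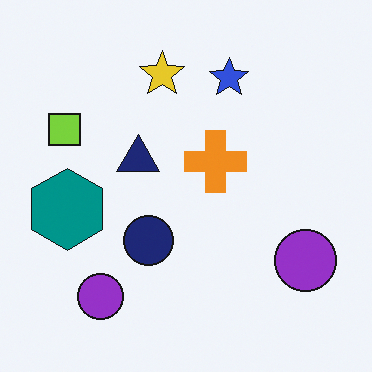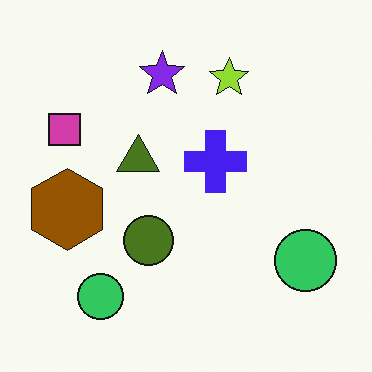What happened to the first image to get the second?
This is the original image hue-shifted by a large amount.

Every shape's color has rotated by the same amount around the hue wheel — a uniform hue shift.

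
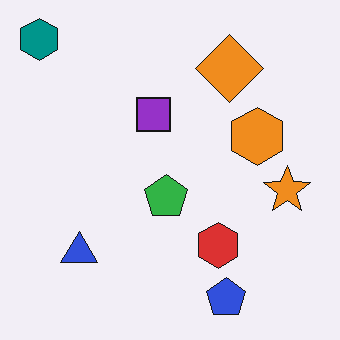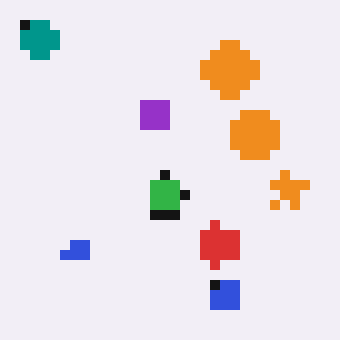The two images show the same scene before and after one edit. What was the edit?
The transformation is: heavily pixelated into large blocks.

Shapes are reduced to large square blocks; fine edges and outlines are lost — a downscale-then-upscale (mosaic) effect.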